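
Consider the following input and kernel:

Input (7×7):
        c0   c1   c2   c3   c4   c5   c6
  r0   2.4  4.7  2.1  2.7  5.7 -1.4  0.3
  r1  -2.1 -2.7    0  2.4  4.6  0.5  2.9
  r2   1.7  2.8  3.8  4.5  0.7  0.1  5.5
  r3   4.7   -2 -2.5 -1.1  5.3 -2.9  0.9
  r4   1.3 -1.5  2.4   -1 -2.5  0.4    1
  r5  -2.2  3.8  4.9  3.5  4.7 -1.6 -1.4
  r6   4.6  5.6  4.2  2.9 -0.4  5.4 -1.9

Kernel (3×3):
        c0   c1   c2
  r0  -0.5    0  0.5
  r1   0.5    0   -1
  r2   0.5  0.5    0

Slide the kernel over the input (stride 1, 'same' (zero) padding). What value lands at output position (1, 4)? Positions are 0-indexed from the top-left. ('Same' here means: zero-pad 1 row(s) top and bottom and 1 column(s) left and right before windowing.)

1.25

The receptive field on the zero-padded input at this output position is [2.7 5.7 -1.4 / 2.4 4.6 0.5 / 4.5 0.7 0.1]. Elementwise product with the kernel and sum: 2.7·-0.5 + -1.4·0.5 + 2.4·0.5 + 0.5·-1 + 4.5·0.5 + 0.7·0.5.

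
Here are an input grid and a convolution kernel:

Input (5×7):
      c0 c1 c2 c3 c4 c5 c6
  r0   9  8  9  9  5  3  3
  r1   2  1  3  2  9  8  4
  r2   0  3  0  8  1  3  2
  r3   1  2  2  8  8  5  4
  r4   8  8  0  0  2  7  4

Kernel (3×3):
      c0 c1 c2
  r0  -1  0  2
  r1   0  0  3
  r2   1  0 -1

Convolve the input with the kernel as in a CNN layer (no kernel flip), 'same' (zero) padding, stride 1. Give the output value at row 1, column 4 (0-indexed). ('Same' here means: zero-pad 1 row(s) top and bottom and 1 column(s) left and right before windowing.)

The receptive field on the zero-padded input at this output position is [9 5 3 / 2 9 8 / 8 1 3]. Elementwise product with the kernel and sum: 9·-1 + 3·2 + 8·3 + 8·1 + 3·-1.

26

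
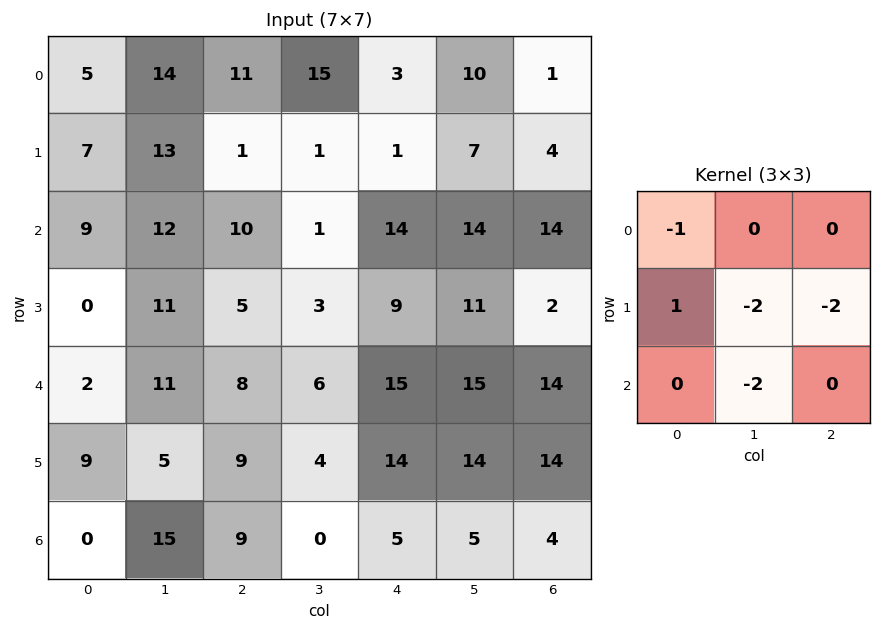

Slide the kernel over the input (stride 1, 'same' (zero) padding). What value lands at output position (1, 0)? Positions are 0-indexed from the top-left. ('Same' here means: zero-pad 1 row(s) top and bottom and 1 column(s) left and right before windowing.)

The receptive field on the zero-padded input at this output position is [0 5 14 / 0 7 13 / 0 9 12]. Elementwise product with the kernel and sum: 0·-1 + 0·1 + 7·-2 + 13·-2 + 9·-2.

-58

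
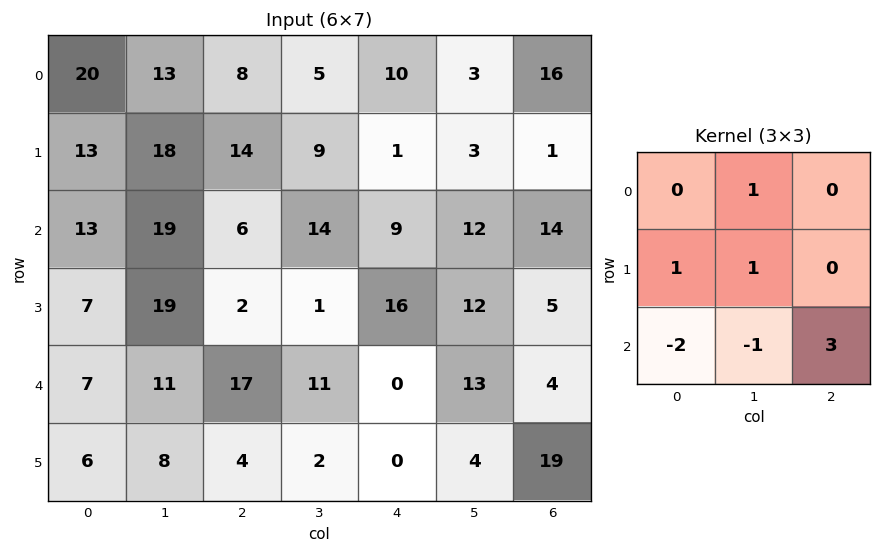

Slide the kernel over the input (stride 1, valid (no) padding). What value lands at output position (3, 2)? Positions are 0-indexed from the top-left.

The receptive field on the input at this output position is [2 1 16 / 17 11 0 / 4 2 0]. Elementwise product with the kernel and sum: 1·1 + 17·1 + 11·1 + 4·-2 + 2·-1 + 0·3.

19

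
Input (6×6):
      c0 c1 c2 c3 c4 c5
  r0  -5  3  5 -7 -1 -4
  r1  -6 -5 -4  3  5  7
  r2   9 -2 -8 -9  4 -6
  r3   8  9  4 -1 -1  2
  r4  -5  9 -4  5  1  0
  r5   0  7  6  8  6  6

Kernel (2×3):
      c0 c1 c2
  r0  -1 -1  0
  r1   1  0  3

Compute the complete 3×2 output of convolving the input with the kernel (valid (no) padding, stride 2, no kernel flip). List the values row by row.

Output[0,0]: The receptive field on the input at this output position is [-5 3 5 / -6 -5 -4]. Elementwise product with the kernel and sum: -5·-1 + 3·-1 + -6·1 + -4·3.

-16 13
13 18
14 23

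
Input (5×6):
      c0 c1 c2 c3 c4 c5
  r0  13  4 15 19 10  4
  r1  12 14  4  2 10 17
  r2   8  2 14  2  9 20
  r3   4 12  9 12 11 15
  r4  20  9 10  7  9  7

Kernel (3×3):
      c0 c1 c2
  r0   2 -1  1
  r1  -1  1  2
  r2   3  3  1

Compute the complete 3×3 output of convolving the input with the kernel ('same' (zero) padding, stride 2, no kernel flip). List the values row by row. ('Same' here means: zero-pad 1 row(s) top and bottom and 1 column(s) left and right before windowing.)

71 105 52
38 117 142
46 42 44

Output[0,0]: The receptive field on the zero-padded input at this output position is [0 0 0 / 0 13 4 / 0 12 14]. Elementwise product with the kernel and sum: 0·2 + 0·-1 + 0·1 + 0·-1 + 13·1 + 4·2 + 0·3 + 12·3 + 14·1.
Output[0,1]: The receptive field on the zero-padded input at this output position is [0 0 0 / 4 15 19 / 14 4 2]. Elementwise product with the kernel and sum: 0·2 + 0·-1 + 0·1 + 4·-1 + 15·1 + 19·2 + 14·3 + 4·3 + 2·1.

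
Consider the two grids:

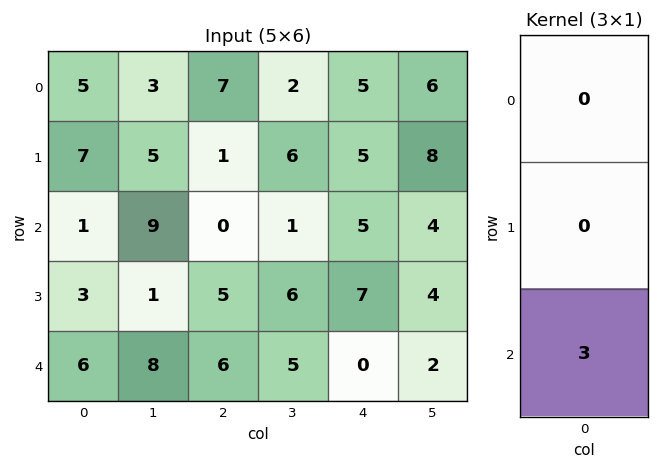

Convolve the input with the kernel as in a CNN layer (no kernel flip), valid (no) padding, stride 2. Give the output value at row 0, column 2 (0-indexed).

The receptive field on the input at this output position is [5 / 5 / 5]. Elementwise product with the kernel and sum: 5·3.

15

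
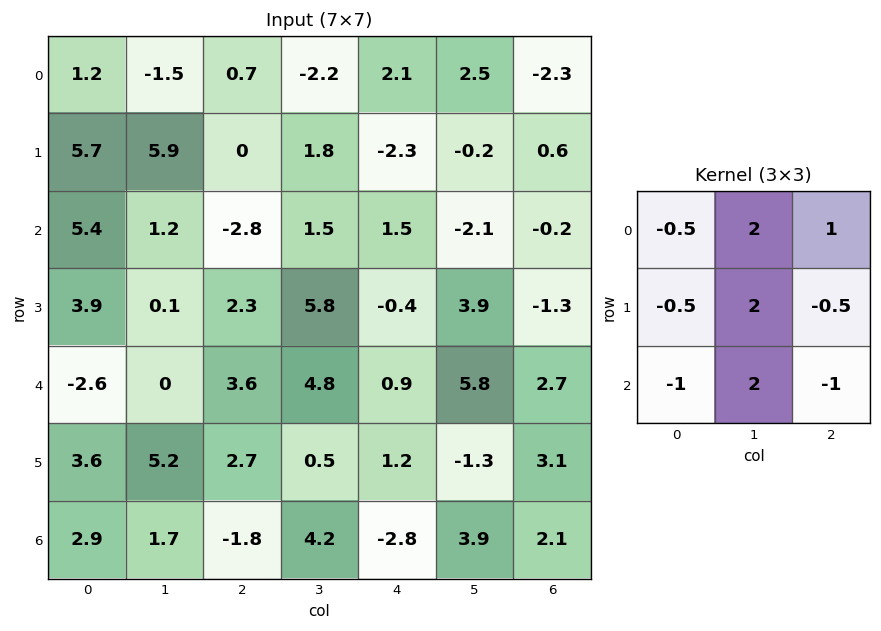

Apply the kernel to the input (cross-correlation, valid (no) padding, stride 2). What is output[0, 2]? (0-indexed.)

The receptive field on the input at this output position is [2.1 2.5 -2.3 / -2.3 -0.2 0.6 / 1.5 -2.1 -0.2]. Elementwise product with the kernel and sum: 2.1·-0.5 + 2.5·2 + -2.3·1 + -2.3·-0.5 + -0.2·2 + 0.6·-0.5 + 1.5·-1 + -2.1·2 + -0.2·-1.

-3.4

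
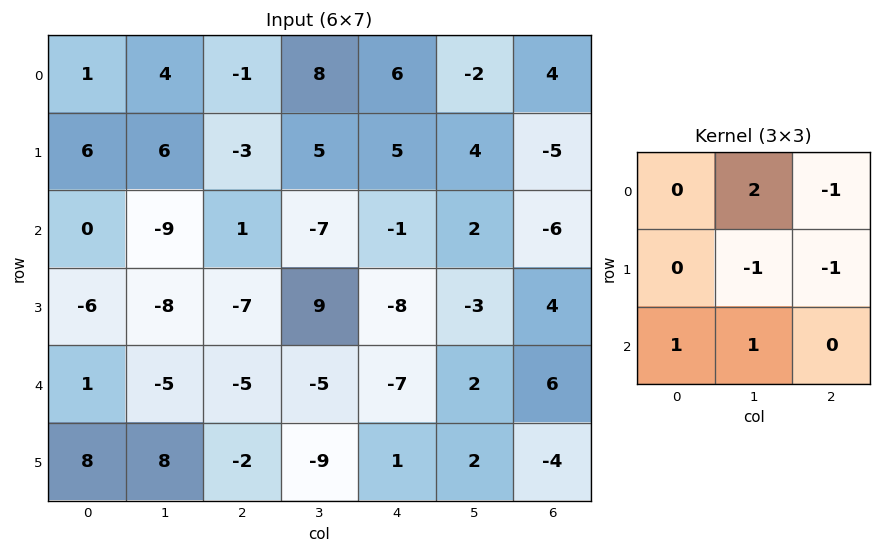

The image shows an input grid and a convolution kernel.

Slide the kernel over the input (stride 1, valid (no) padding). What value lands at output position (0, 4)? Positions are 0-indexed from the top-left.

-6

The receptive field on the input at this output position is [6 -2 4 / 5 4 -5 / -1 2 -6]. Elementwise product with the kernel and sum: -2·2 + 4·-1 + 4·-1 + -5·-1 + -1·1 + 2·1.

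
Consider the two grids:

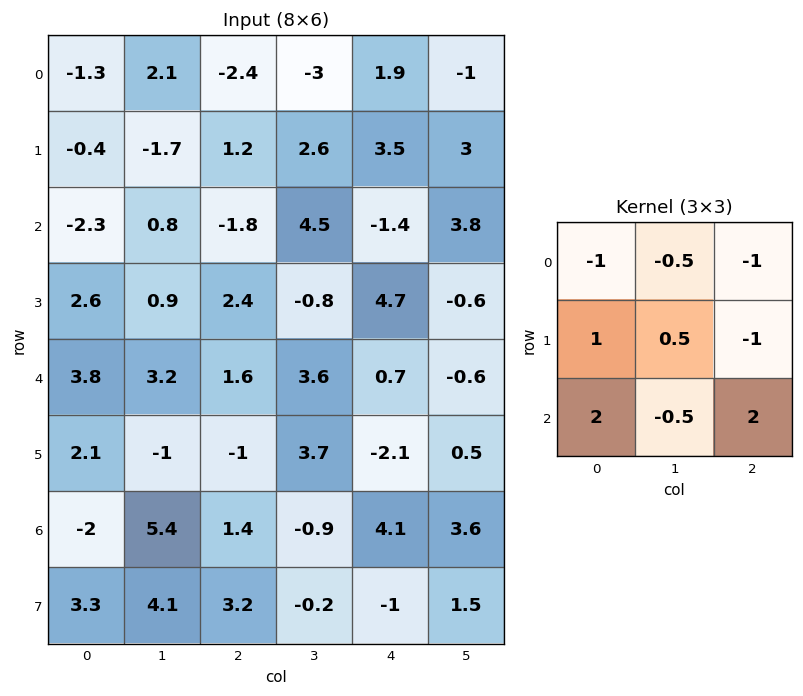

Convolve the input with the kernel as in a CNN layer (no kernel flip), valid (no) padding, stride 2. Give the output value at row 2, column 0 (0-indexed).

-8.3

The receptive field on the input at this output position is [3.8 3.2 1.6 / 2.1 -1 -1 / -2 5.4 1.4]. Elementwise product with the kernel and sum: 3.8·-1 + 3.2·-0.5 + 1.6·-1 + 2.1·1 + -1·0.5 + -1·-1 + -2·2 + 5.4·-0.5 + 1.4·2.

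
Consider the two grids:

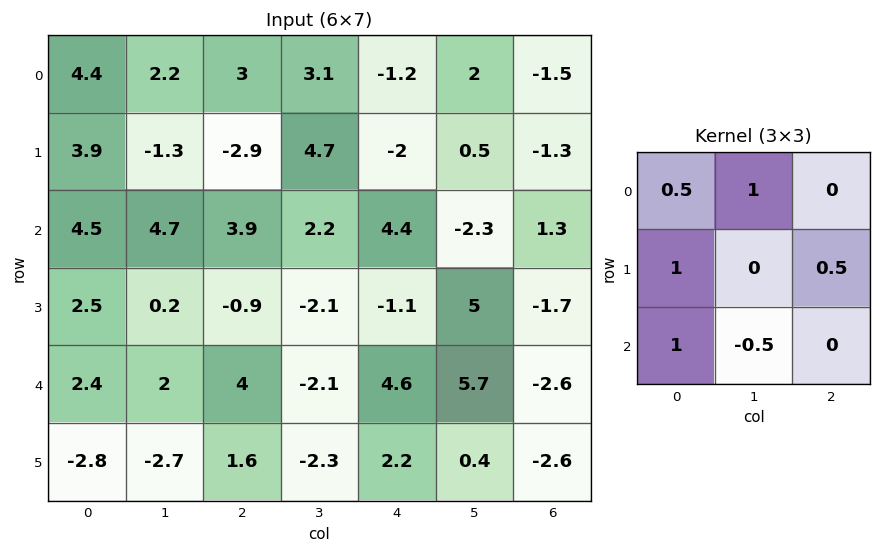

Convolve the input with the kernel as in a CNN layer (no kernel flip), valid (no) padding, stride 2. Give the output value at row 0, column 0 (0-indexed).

9

The receptive field on the input at this output position is [4.4 2.2 3 / 3.9 -1.3 -2.9 / 4.5 4.7 3.9]. Elementwise product with the kernel and sum: 4.4·0.5 + 2.2·1 + 3.9·1 + -2.9·0.5 + 4.5·1 + 4.7·-0.5.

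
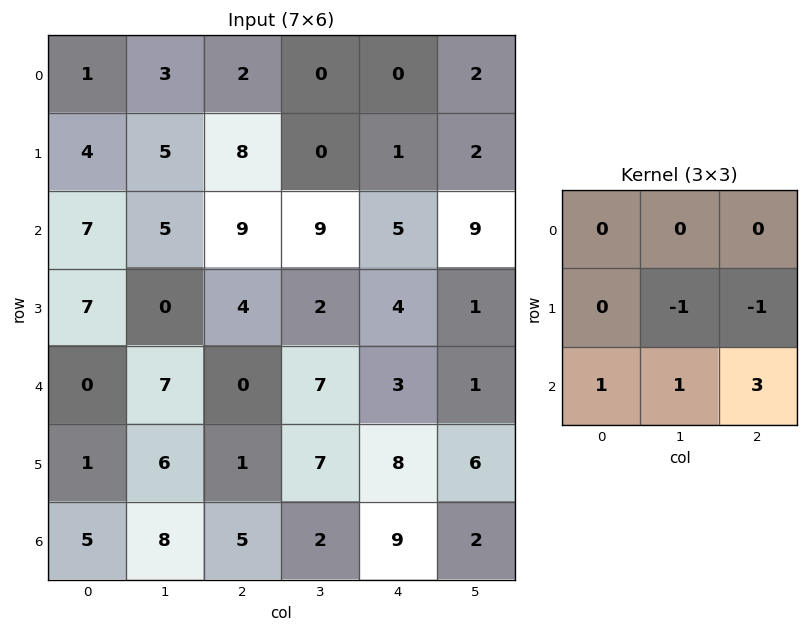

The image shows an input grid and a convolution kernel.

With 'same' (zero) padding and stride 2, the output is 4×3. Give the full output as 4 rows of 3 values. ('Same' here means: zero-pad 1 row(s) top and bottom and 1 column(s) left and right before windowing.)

15 11 5
-5 -8 -5
12 21 29
-13 -7 -11

Output[0,0]: The receptive field on the zero-padded input at this output position is [0 0 0 / 0 1 3 / 0 4 5]. Elementwise product with the kernel and sum: 1·-1 + 3·-1 + 0·1 + 4·1 + 5·3.
Output[0,1]: The receptive field on the zero-padded input at this output position is [0 0 0 / 3 2 0 / 5 8 0]. Elementwise product with the kernel and sum: 2·-1 + 0·-1 + 5·1 + 8·1 + 0·3.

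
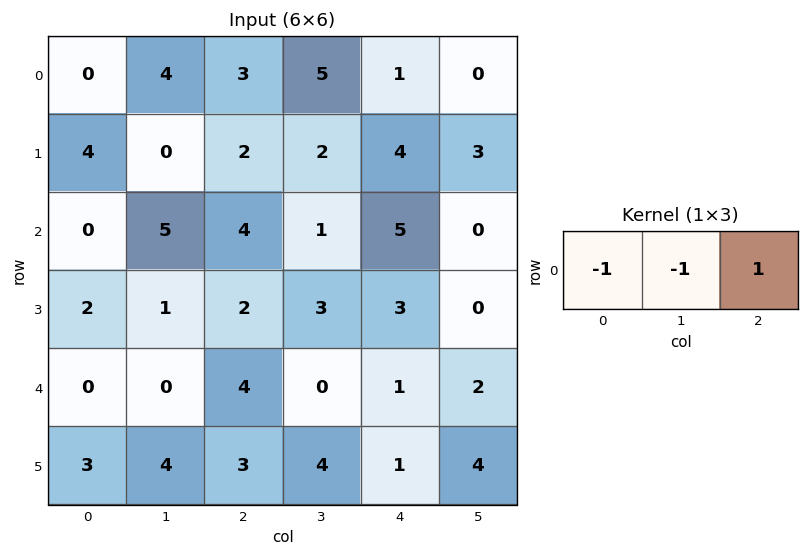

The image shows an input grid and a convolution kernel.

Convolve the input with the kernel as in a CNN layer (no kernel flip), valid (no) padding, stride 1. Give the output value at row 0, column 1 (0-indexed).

-2

The receptive field on the input at this output position is [4 3 5]. Elementwise product with the kernel and sum: 4·-1 + 3·-1 + 5·1.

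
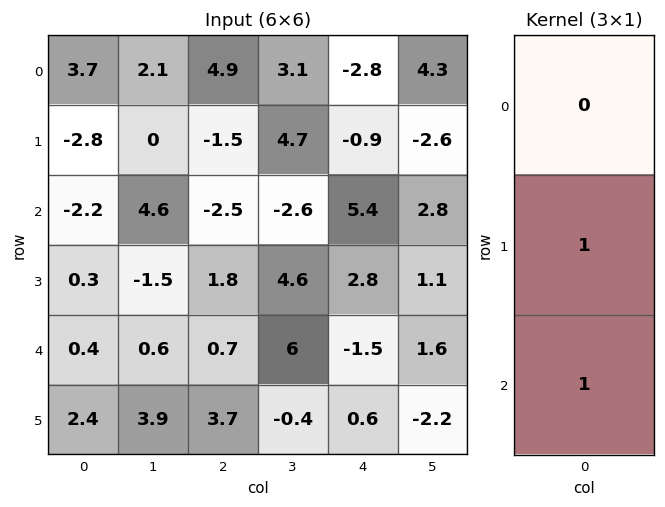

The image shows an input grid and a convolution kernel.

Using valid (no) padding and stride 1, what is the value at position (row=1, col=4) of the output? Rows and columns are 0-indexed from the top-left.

8.2

The receptive field on the input at this output position is [-0.9 / 5.4 / 2.8]. Elementwise product with the kernel and sum: 5.4·1 + 2.8·1.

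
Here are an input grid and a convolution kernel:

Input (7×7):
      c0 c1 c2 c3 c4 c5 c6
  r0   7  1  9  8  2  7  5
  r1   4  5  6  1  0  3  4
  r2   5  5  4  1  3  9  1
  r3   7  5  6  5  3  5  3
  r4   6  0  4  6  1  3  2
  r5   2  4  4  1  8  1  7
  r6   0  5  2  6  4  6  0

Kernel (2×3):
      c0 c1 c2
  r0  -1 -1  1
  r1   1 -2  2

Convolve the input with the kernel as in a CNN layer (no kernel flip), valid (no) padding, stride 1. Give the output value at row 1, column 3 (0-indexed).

The receptive field on the input at this output position is [1 0 3 / 1 3 9]. Elementwise product with the kernel and sum: 1·-1 + 0·-1 + 3·1 + 1·1 + 3·-2 + 9·2.

15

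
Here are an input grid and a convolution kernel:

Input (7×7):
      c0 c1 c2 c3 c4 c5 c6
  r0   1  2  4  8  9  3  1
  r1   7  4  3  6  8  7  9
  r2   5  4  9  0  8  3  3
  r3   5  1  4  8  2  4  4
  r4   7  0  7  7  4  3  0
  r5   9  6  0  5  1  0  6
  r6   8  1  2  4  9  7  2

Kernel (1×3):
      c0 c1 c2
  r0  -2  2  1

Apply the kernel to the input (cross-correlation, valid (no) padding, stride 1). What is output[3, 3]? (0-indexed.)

The receptive field on the input at this output position is [8 2 4]. Elementwise product with the kernel and sum: 8·-2 + 2·2 + 4·1.

-8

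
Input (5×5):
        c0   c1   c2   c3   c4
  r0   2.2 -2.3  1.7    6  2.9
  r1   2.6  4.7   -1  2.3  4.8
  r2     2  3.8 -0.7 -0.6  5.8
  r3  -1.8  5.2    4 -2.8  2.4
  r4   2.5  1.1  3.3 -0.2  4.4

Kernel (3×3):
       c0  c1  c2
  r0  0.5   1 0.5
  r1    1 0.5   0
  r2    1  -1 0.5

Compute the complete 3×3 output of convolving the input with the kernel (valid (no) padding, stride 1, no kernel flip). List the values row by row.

Output[0,0]: The receptive field on the input at this output position is [2.2 -2.3 1.7 / 2.6 4.7 -1 / 2 3.8 -0.7]. Elementwise product with the kernel and sum: 2.2·0.5 + -2.3·1 + 1.7·0.5 + 2.6·1 + 4.7·0.5 + 2·1 + 3.8·-1 + -0.7·0.5.

2.45 11.95 11.25
4.4 5.75 11.2
8.3 5.8 10.25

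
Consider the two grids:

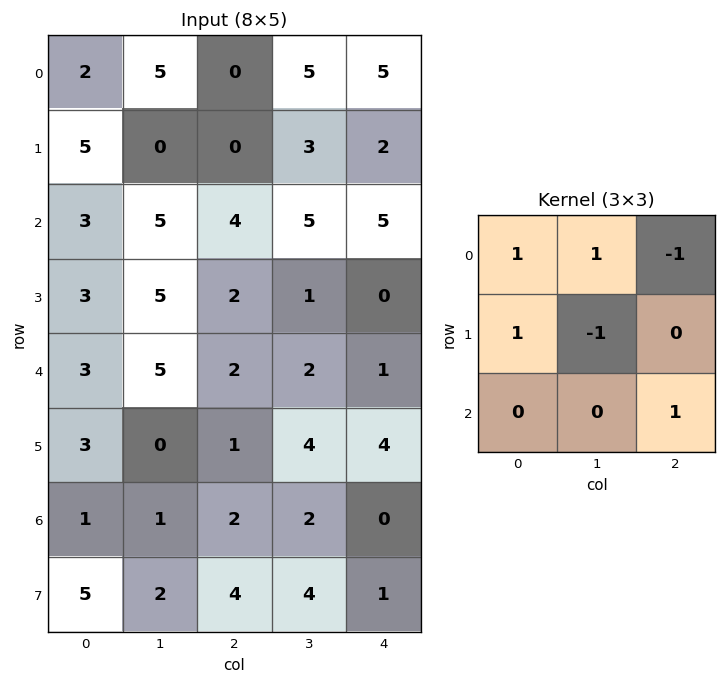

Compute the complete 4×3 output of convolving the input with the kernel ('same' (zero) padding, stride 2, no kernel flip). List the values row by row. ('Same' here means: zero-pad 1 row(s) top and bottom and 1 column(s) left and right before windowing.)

-2 8 0
7 -1 5
-5 13 2
4 0 10

Output[0,0]: The receptive field on the zero-padded input at this output position is [0 0 0 / 0 2 5 / 0 5 0]. Elementwise product with the kernel and sum: 0·1 + 0·1 + 0·-1 + 0·1 + 2·-1 + 0·1.
Output[0,1]: The receptive field on the zero-padded input at this output position is [0 0 0 / 5 0 5 / 0 0 3]. Elementwise product with the kernel and sum: 0·1 + 0·1 + 0·-1 + 5·1 + 0·-1 + 3·1.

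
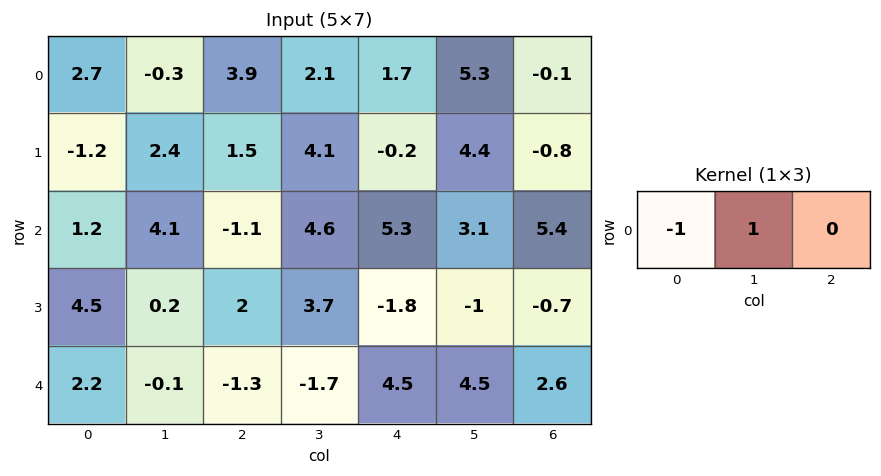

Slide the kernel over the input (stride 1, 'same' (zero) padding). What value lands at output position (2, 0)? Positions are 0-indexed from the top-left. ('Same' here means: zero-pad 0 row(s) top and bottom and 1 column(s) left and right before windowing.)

1.2

The receptive field on the zero-padded input at this output position is [0 1.2 4.1]. Elementwise product with the kernel and sum: 0·-1 + 1.2·1.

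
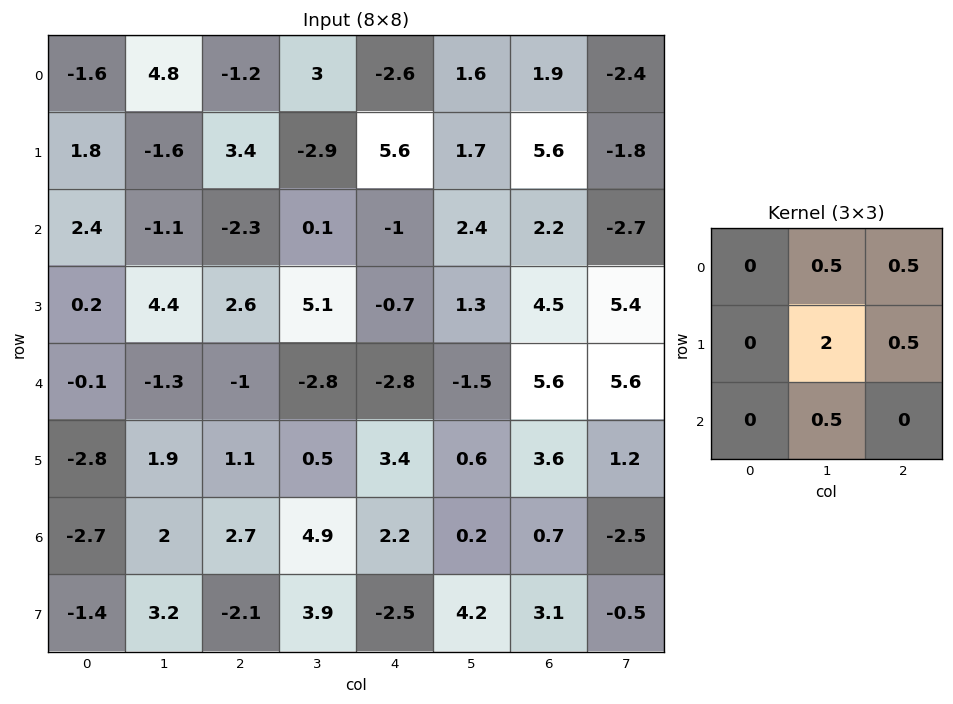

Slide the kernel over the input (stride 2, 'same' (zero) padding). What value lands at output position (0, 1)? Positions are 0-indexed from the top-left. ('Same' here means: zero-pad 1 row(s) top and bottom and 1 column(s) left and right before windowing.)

0.8

The receptive field on the zero-padded input at this output position is [0 0 0 / 4.8 -1.2 3 / -1.6 3.4 -2.9]. Elementwise product with the kernel and sum: 0·0.5 + 0·0.5 + -1.2·2 + 3·0.5 + 3.4·0.5.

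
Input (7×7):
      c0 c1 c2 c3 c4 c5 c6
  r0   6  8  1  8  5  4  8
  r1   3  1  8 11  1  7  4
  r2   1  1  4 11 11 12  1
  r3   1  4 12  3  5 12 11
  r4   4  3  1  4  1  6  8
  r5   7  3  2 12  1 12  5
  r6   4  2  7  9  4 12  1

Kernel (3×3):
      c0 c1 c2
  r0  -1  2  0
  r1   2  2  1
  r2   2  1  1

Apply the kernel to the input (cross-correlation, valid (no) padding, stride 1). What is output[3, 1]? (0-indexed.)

52

The receptive field on the input at this output position is [4 12 3 / 3 1 4 / 3 2 12]. Elementwise product with the kernel and sum: 4·-1 + 12·2 + 3·2 + 1·2 + 4·1 + 3·2 + 2·1 + 12·1.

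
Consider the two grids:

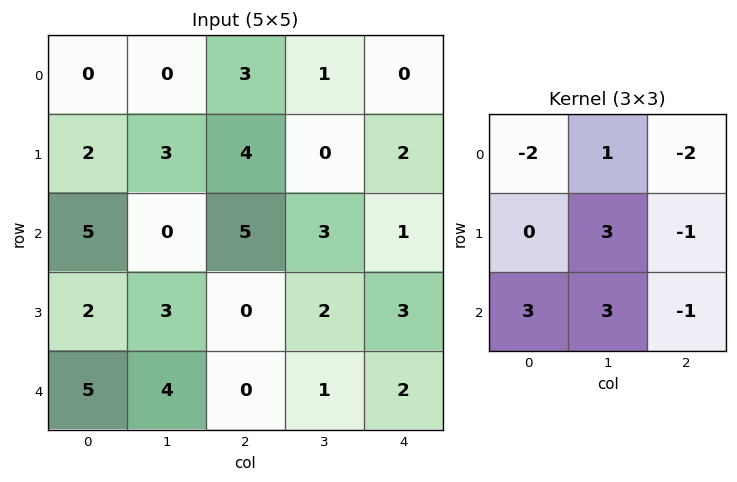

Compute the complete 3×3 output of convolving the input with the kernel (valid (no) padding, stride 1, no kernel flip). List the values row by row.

Output[0,0]: The receptive field on the input at this output position is [0 0 3 / 2 3 4 / 5 0 5]. Elementwise product with the kernel and sum: 0·-2 + 0·1 + 3·-2 + 3·3 + 4·-1 + 5·3 + 0·3 + 5·-1.
Output[0,1]: The receptive field on the input at this output position is [0 3 1 / 3 4 0 / 0 5 3]. Elementwise product with the kernel and sum: 0·-2 + 3·1 + 1·-2 + 4·3 + 0·-1 + 0·3 + 5·3 + 3·-1.

9 25 16
1 17 -1
16 8 -5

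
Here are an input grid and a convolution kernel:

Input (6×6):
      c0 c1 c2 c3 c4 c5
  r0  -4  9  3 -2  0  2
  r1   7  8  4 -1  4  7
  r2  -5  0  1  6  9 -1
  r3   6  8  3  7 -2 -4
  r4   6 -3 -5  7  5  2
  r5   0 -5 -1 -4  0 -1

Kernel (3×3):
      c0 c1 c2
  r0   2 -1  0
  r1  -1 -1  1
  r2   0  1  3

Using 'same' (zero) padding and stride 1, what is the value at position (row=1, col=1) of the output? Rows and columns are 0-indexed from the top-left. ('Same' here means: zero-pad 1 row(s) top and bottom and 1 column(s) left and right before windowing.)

The receptive field on the zero-padded input at this output position is [-4 9 3 / 7 8 4 / -5 0 1]. Elementwise product with the kernel and sum: -4·2 + 9·-1 + 7·-1 + 8·-1 + 4·1 + 0·1 + 1·3.

-25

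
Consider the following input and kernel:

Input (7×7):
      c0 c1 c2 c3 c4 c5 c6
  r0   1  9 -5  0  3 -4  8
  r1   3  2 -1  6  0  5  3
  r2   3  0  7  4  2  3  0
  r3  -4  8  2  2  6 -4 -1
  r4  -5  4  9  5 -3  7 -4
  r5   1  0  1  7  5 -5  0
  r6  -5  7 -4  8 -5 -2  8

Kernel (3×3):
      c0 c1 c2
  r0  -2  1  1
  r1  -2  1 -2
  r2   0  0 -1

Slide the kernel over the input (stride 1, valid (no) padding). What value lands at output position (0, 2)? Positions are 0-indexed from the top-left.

The receptive field on the input at this output position is [-5 0 3 / -1 6 0 / 7 4 2]. Elementwise product with the kernel and sum: -5·-2 + 0·1 + 3·1 + -1·-2 + 6·1 + 0·-2 + 2·-1.

19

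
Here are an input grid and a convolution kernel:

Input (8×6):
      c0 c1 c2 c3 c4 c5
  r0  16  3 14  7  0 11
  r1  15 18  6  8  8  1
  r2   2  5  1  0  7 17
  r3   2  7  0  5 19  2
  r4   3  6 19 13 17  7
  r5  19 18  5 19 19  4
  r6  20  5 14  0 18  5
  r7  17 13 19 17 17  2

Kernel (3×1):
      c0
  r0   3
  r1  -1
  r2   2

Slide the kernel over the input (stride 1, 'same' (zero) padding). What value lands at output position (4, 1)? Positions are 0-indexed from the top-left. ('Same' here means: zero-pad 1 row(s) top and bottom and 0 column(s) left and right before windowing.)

51

The receptive field on the zero-padded input at this output position is [7 / 6 / 18]. Elementwise product with the kernel and sum: 7·3 + 6·-1 + 18·2.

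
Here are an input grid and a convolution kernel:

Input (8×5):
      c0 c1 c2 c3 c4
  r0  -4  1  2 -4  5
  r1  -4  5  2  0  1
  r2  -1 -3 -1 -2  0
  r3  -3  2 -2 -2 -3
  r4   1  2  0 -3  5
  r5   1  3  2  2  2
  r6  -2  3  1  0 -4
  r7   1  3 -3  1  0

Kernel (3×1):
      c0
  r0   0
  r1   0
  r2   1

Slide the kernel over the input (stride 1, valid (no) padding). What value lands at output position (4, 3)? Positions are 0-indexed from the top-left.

0

The receptive field on the input at this output position is [-3 / 2 / 0]. Elementwise product with the kernel and sum: 0·1.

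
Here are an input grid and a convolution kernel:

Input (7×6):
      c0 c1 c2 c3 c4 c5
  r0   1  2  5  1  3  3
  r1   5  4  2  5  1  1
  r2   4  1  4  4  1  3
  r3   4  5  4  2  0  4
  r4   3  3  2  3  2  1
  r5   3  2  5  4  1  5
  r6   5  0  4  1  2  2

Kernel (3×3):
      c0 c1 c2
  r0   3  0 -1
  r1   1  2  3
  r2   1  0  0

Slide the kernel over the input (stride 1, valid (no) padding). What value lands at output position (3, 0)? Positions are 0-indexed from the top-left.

The receptive field on the input at this output position is [4 5 4 / 3 3 2 / 3 2 5]. Elementwise product with the kernel and sum: 4·3 + 4·-1 + 3·1 + 3·2 + 2·3 + 3·1.

26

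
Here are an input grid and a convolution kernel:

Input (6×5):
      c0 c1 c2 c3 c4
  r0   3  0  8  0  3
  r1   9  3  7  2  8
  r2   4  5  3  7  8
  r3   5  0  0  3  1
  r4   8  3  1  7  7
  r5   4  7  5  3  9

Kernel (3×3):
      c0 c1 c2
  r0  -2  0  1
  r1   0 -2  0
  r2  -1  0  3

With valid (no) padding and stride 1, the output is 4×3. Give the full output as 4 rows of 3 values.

1 2 4
-26 -1 -17
-10 15 16
-5 3 9

Output[0,0]: The receptive field on the input at this output position is [3 0 8 / 9 3 7 / 4 5 3]. Elementwise product with the kernel and sum: 3·-2 + 8·1 + 3·-2 + 4·-1 + 3·3.
Output[0,1]: The receptive field on the input at this output position is [0 8 0 / 3 7 2 / 5 3 7]. Elementwise product with the kernel and sum: 0·-2 + 0·1 + 7·-2 + 5·-1 + 7·3.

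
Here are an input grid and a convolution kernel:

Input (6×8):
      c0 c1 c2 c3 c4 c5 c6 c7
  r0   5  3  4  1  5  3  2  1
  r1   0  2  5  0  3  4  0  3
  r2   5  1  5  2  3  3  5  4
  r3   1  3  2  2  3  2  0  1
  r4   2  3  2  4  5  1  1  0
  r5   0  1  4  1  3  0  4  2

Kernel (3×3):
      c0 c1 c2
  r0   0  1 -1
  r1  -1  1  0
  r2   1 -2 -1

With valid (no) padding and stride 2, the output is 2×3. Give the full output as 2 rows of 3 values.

-1 -11 -6
-8 -12 -1

Output[0,0]: The receptive field on the input at this output position is [5 3 4 / 0 2 5 / 5 1 5]. Elementwise product with the kernel and sum: 3·1 + 4·-1 + 0·-1 + 2·1 + 5·1 + 1·-2 + 5·-1.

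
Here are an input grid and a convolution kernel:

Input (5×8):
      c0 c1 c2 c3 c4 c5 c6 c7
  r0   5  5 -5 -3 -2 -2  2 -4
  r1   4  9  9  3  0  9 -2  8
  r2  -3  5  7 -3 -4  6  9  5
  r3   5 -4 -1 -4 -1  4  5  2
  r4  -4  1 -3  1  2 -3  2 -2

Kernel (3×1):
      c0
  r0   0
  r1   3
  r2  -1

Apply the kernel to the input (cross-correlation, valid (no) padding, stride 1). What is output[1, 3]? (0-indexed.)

-5

The receptive field on the input at this output position is [3 / -3 / -4]. Elementwise product with the kernel and sum: -3·3 + -4·-1.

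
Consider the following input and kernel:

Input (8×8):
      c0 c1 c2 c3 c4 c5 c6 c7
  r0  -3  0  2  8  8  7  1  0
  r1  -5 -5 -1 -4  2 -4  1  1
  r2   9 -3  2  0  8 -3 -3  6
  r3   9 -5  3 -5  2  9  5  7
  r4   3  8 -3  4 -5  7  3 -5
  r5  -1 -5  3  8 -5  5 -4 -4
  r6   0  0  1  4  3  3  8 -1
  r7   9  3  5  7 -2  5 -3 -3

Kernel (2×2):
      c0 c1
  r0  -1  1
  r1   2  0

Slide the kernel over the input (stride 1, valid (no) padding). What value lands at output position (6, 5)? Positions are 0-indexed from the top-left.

The receptive field on the input at this output position is [3 8 / 5 -3]. Elementwise product with the kernel and sum: 3·-1 + 8·1 + 5·2.

15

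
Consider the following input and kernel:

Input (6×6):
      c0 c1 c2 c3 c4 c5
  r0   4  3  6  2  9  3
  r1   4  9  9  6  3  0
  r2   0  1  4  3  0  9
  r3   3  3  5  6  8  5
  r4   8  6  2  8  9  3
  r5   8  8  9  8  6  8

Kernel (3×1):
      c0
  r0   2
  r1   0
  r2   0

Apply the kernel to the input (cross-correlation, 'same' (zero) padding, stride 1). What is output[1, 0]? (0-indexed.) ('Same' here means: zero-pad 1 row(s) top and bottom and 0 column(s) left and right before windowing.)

8

The receptive field on the zero-padded input at this output position is [4 / 4 / 0]. Elementwise product with the kernel and sum: 4·2.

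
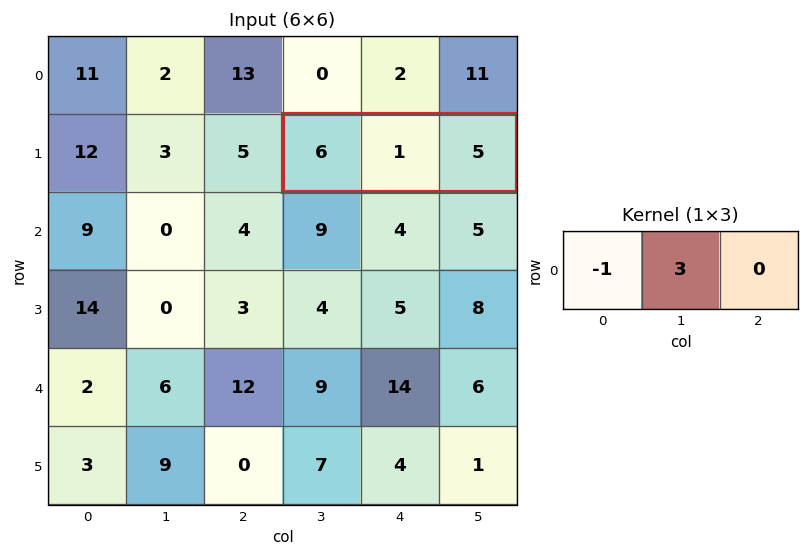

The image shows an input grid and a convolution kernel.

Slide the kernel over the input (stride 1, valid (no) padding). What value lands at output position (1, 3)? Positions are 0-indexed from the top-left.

The receptive field on the input at this output position is [6 1 5]. Elementwise product with the kernel and sum: 6·-1 + 1·3.

-3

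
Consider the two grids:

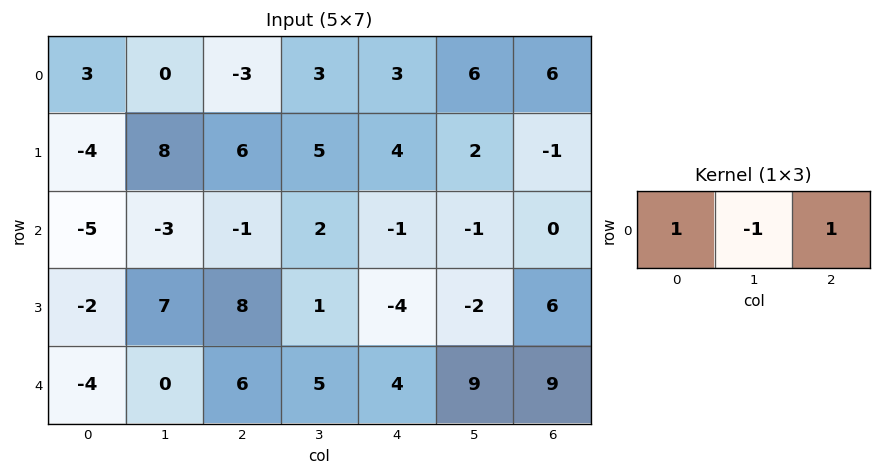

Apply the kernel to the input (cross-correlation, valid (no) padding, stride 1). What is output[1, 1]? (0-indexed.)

7

The receptive field on the input at this output position is [8 6 5]. Elementwise product with the kernel and sum: 8·1 + 6·-1 + 5·1.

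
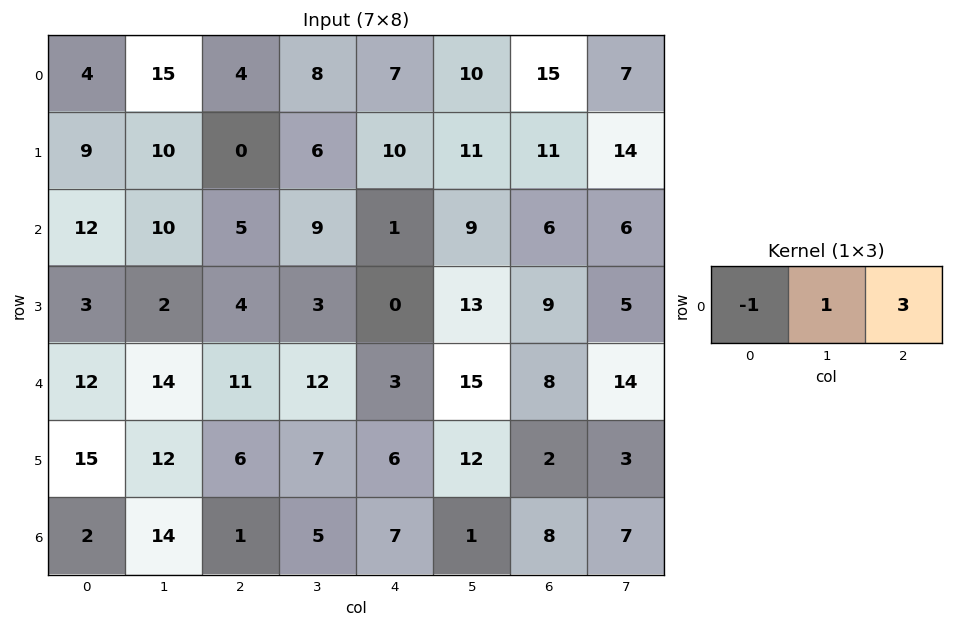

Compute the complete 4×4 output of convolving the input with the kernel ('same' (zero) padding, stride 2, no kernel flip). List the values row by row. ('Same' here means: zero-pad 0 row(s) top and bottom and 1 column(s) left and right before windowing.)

49 13 29 26
42 22 19 15
54 33 36 35
44 2 5 28

Output[0,0]: The receptive field on the zero-padded input at this output position is [0 4 15]. Elementwise product with the kernel and sum: 0·-1 + 4·1 + 15·3.
Output[0,1]: The receptive field on the zero-padded input at this output position is [15 4 8]. Elementwise product with the kernel and sum: 15·-1 + 4·1 + 8·3.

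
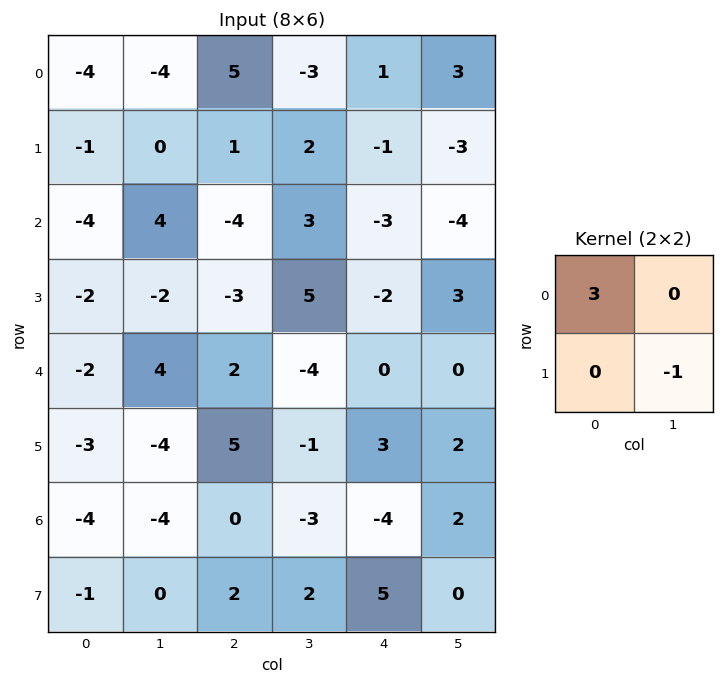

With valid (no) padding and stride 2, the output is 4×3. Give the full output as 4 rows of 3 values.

-12 13 6
-10 -17 -12
-2 7 -2
-12 -2 -12

Output[0,0]: The receptive field on the input at this output position is [-4 -4 / -1 0]. Elementwise product with the kernel and sum: -4·3 + 0·-1.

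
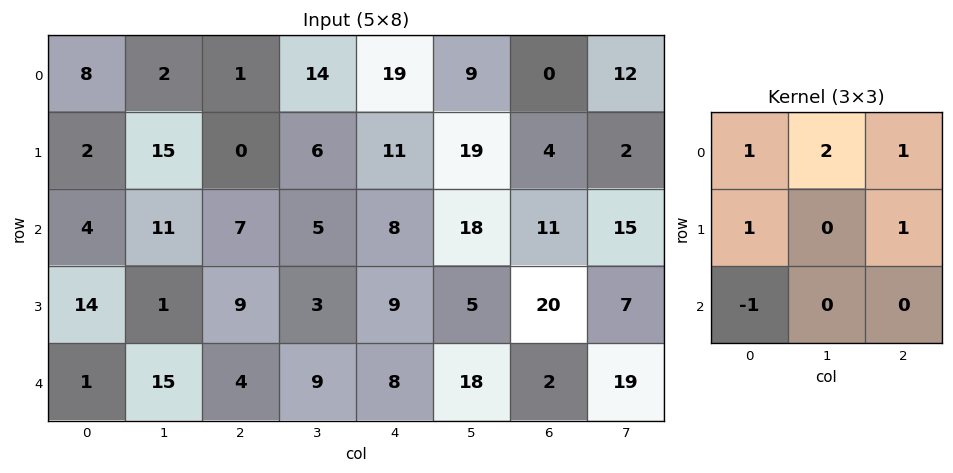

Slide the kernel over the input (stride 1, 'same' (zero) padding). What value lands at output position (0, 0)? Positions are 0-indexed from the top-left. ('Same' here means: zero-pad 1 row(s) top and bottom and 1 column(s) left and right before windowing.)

The receptive field on the zero-padded input at this output position is [0 0 0 / 0 8 2 / 0 2 15]. Elementwise product with the kernel and sum: 0·1 + 0·2 + 0·1 + 0·1 + 2·1 + 0·-1.

2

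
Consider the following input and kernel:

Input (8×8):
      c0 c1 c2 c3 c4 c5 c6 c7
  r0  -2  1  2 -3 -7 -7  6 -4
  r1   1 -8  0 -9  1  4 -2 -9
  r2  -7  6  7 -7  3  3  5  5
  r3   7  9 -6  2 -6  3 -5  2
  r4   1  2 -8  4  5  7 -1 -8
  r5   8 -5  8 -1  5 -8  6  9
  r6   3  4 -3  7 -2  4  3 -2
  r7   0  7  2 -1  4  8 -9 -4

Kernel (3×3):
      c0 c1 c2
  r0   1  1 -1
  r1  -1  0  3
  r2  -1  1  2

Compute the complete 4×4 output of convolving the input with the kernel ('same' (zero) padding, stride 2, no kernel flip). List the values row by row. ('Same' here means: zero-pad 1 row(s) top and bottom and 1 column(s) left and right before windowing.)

-12 -20 0 -29
52 -37 2 19
2 22 0 -3
39 14 38 -46

Output[0,0]: The receptive field on the zero-padded input at this output position is [0 0 0 / 0 -2 1 / 0 1 -8]. Elementwise product with the kernel and sum: 0·1 + 0·1 + 0·-1 + 0·-1 + 1·3 + 0·-1 + 1·1 + -8·2.
Output[0,1]: The receptive field on the zero-padded input at this output position is [0 0 0 / 1 2 -3 / -8 0 -9]. Elementwise product with the kernel and sum: 0·1 + 0·1 + 0·-1 + 1·-1 + -3·3 + -8·-1 + 0·1 + -9·2.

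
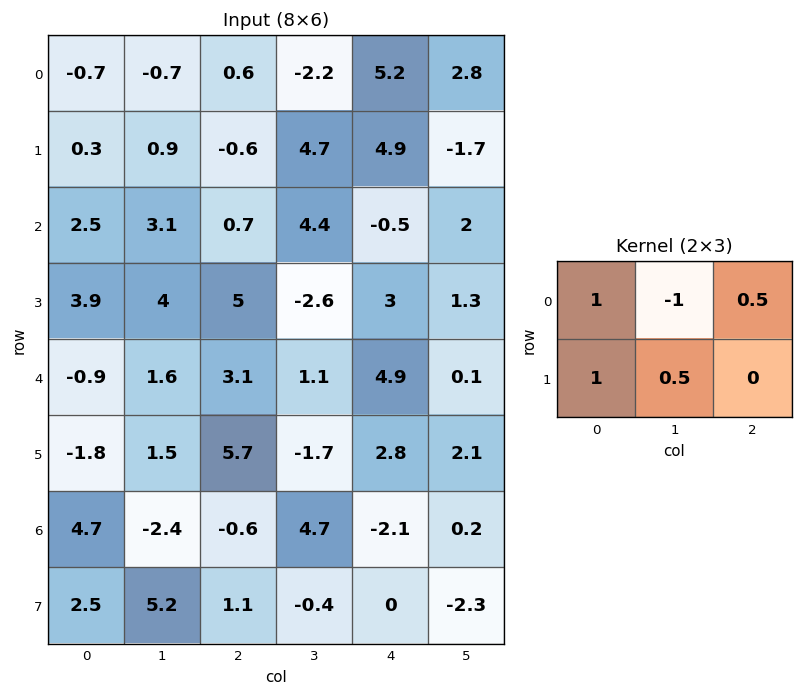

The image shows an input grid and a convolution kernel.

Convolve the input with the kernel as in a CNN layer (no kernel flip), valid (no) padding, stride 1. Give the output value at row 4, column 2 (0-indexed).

The receptive field on the input at this output position is [3.1 1.1 4.9 / 5.7 -1.7 2.8]. Elementwise product with the kernel and sum: 3.1·1 + 1.1·-1 + 4.9·0.5 + 5.7·1 + -1.7·0.5.

9.3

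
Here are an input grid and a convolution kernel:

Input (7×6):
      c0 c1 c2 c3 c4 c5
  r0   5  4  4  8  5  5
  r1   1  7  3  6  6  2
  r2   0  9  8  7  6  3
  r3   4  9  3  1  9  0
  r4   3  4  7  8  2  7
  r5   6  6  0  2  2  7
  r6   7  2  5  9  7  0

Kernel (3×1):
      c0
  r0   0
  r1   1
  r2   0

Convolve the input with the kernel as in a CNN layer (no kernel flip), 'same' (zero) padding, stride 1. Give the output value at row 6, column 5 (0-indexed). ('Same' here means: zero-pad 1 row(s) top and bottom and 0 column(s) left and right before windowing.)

The receptive field on the zero-padded input at this output position is [7 / 0 / 0]. Elementwise product with the kernel and sum: 0·1.

0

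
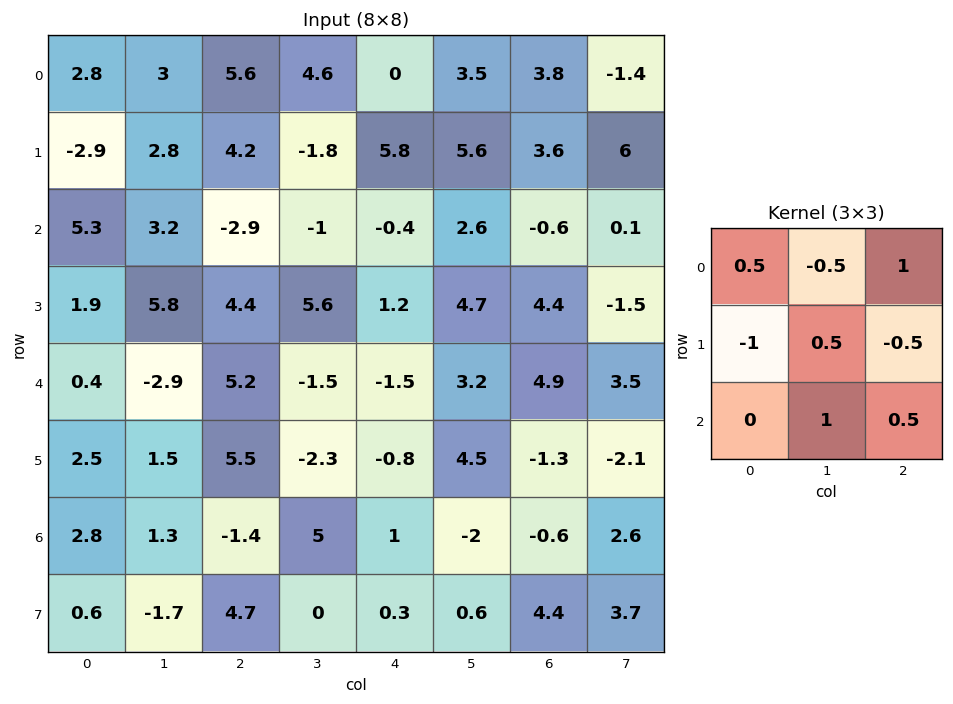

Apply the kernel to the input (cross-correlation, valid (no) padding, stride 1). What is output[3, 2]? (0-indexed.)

The receptive field on the input at this output position is [4.4 5.6 1.2 / 5.2 -1.5 -1.5 / 5.5 -2.3 -0.8]. Elementwise product with the kernel and sum: 4.4·0.5 + 5.6·-0.5 + 1.2·1 + 5.2·-1 + -1.5·0.5 + -1.5·-0.5 + -2.3·1 + -0.8·0.5.

-7.3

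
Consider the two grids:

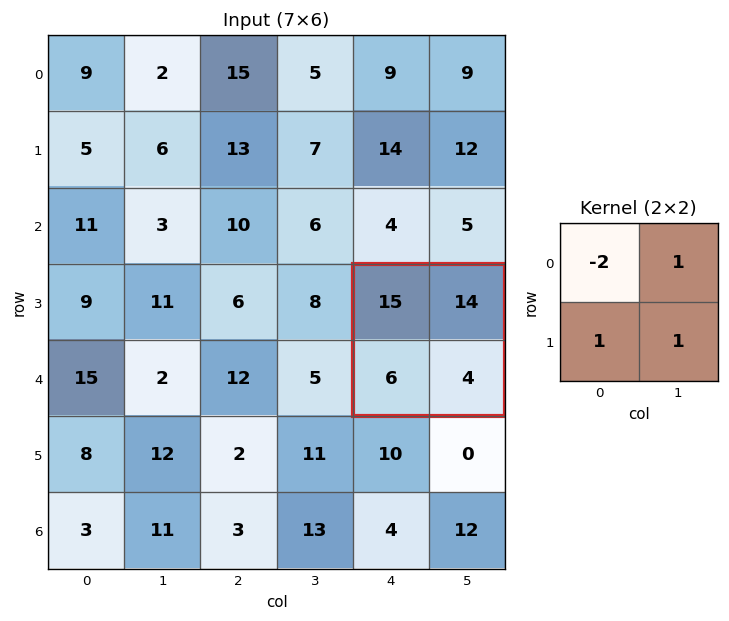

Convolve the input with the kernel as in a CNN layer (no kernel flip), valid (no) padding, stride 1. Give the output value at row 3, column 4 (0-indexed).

-6

The receptive field on the input at this output position is [15 14 / 6 4]. Elementwise product with the kernel and sum: 15·-2 + 14·1 + 6·1 + 4·1.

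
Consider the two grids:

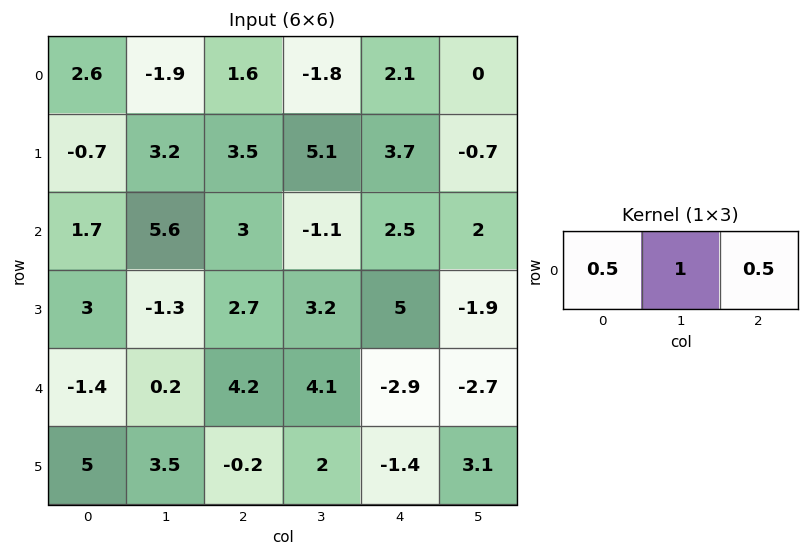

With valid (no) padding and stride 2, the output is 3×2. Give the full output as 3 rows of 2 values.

Output[0,0]: The receptive field on the input at this output position is [2.6 -1.9 1.6]. Elementwise product with the kernel and sum: 2.6·0.5 + -1.9·1 + 1.6·0.5.

0.2 0.05
7.95 1.65
1.6 4.75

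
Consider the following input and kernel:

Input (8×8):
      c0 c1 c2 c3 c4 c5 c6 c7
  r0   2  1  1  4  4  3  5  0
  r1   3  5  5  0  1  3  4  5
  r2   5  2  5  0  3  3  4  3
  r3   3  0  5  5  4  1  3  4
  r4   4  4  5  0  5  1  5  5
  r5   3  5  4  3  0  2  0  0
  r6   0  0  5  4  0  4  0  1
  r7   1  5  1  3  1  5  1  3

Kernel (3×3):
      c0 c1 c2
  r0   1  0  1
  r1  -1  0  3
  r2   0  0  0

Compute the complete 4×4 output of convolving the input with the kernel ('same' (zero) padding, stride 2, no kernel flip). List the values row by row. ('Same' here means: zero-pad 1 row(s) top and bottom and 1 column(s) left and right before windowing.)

Output[0,0]: The receptive field on the zero-padded input at this output position is [0 0 0 / 0 2 1 / 0 3 5]. Elementwise product with the kernel and sum: 0·1 + 0·1 + 0·-1 + 1·3.

3 11 5 -3
11 3 12 14
12 1 9 19
5 20 13 1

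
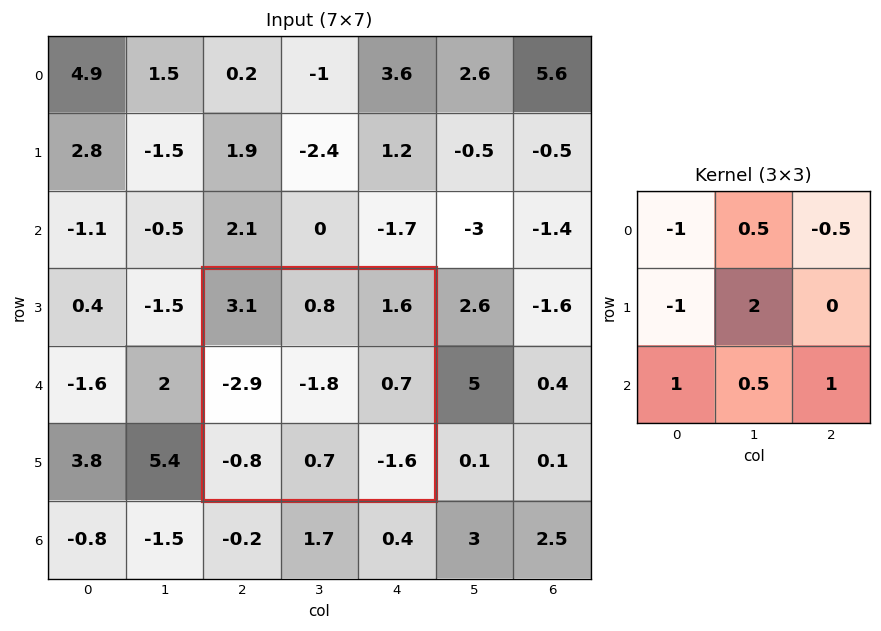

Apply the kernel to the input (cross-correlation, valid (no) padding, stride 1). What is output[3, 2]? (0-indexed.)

The receptive field on the input at this output position is [3.1 0.8 1.6 / -2.9 -1.8 0.7 / -0.8 0.7 -1.6]. Elementwise product with the kernel and sum: 3.1·-1 + 0.8·0.5 + 1.6·-0.5 + -2.9·-1 + -1.8·2 + -0.8·1 + 0.7·0.5 + -1.6·1.

-6.25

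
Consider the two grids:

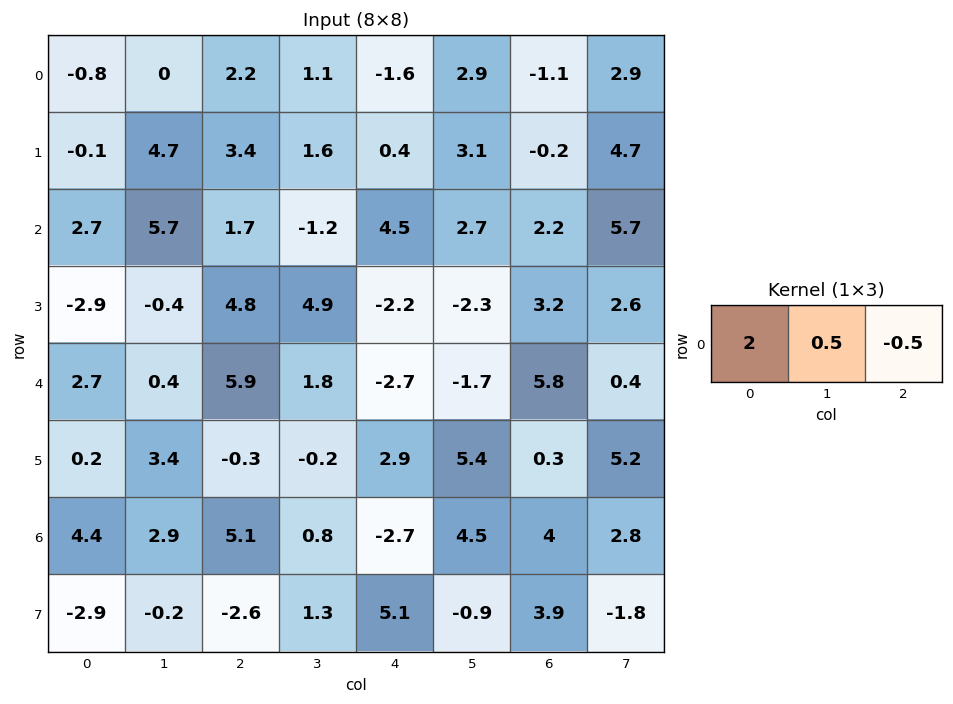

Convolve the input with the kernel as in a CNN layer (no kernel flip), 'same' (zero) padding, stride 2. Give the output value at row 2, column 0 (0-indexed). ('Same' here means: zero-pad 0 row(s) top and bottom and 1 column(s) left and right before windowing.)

The receptive field on the zero-padded input at this output position is [0 2.7 0.4]. Elementwise product with the kernel and sum: 0·2 + 2.7·0.5 + 0.4·-0.5.

1.15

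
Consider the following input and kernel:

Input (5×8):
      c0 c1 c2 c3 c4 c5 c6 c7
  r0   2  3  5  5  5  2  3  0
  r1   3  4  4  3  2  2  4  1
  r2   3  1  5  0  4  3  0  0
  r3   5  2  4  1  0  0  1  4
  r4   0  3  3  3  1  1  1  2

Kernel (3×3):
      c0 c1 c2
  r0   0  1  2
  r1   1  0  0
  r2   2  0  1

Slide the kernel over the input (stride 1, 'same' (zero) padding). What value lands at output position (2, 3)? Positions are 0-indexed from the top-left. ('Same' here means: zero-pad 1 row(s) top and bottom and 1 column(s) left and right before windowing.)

20

The receptive field on the zero-padded input at this output position is [4 3 2 / 5 0 4 / 4 1 0]. Elementwise product with the kernel and sum: 3·1 + 2·2 + 5·1 + 4·2 + 0·1.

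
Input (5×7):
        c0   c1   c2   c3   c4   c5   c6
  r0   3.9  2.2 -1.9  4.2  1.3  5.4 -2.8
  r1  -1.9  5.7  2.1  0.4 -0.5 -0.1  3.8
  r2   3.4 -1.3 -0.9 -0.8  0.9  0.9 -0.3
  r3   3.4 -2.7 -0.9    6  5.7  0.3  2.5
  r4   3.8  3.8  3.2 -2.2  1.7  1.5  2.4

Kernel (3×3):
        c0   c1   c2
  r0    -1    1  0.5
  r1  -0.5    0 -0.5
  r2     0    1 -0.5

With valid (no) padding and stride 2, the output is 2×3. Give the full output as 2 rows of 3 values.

Output[0,0]: The receptive field on the input at this output position is [3.9 2.2 -1.9 / -1.9 5.7 2.1 / 3.4 -1.3 -0.9]. Elementwise product with the kernel and sum: 3.9·-1 + 2.2·1 + -1.9·0.5 + -1.9·-0.5 + 2.1·-0.5 + -1.3·1 + -0.9·-0.5.
Output[0,1]: The receptive field on the input at this output position is [-1.9 4.2 1.3 / 2.1 0.4 -0.5 / -0.9 -0.8 0.9]. Elementwise product with the kernel and sum: -1.9·-1 + 4.2·1 + 1.3·0.5 + 2.1·-0.5 + -0.5·-0.5 + -0.8·1 + 0.9·-0.5.

-3.6 4.7 2.1
-4.2 -4.9 -3.95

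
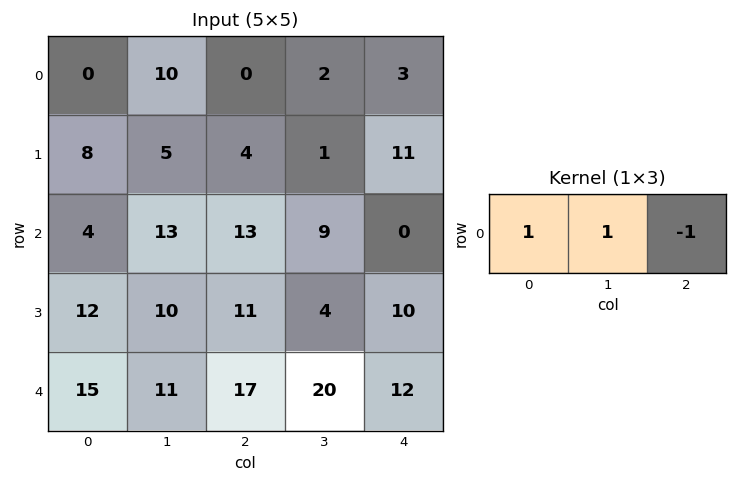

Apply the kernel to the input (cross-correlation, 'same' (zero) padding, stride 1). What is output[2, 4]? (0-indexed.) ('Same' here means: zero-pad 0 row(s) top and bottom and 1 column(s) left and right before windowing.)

The receptive field on the zero-padded input at this output position is [9 0 0]. Elementwise product with the kernel and sum: 9·1 + 0·1 + 0·-1.

9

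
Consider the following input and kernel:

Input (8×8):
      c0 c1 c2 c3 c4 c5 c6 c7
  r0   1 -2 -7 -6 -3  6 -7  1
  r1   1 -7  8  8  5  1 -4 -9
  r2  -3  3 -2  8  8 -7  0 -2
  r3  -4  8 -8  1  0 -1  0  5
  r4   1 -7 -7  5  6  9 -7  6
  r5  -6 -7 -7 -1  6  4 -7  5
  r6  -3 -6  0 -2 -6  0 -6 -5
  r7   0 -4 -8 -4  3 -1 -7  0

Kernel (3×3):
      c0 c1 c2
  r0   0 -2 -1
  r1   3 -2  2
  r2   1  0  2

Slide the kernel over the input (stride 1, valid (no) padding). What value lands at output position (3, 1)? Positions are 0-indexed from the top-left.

The receptive field on the input at this output position is [8 -8 1 / -7 -7 5 / -7 -7 -1]. Elementwise product with the kernel and sum: -8·-2 + 1·-1 + -7·3 + -7·-2 + 5·2 + -7·1 + -1·2.

9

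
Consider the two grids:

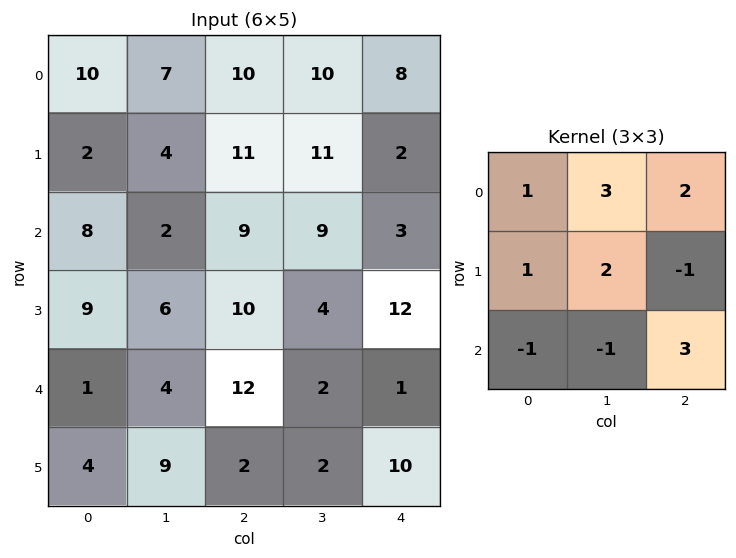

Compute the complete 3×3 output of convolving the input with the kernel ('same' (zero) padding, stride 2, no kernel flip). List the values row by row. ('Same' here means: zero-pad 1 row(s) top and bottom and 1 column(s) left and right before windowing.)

Output[0,0]: The receptive field on the zero-padded input at this output position is [0 0 0 / 0 10 7 / 0 2 4]. Elementwise product with the kernel and sum: 0·1 + 0·3 + 0·2 + 0·1 + 10·2 + 7·-1 + 0·-1 + 2·-1 + 4·3.

23 35 13
37 66 16
60 65 32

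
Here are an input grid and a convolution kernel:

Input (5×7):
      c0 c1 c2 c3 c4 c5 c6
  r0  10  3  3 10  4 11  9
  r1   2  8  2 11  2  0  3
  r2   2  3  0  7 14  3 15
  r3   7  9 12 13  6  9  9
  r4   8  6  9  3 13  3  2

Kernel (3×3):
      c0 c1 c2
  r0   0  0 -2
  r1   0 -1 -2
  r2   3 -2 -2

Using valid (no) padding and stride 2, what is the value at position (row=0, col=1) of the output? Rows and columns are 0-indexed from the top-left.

-65

The receptive field on the input at this output position is [3 10 4 / 2 11 2 / 0 7 14]. Elementwise product with the kernel and sum: 4·-2 + 11·-1 + 2·-2 + 0·3 + 7·-2 + 14·-2.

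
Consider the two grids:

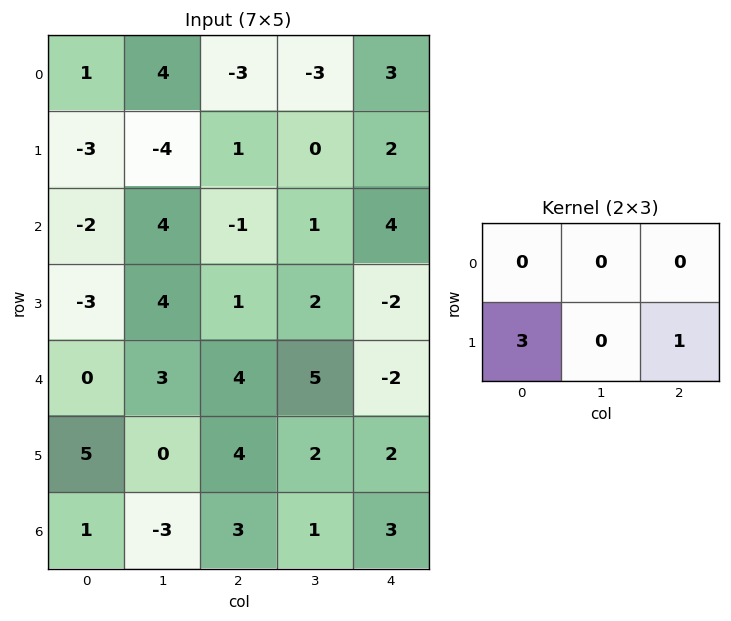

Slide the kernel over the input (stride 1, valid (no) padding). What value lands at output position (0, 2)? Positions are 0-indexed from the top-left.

5

The receptive field on the input at this output position is [-3 -3 3 / 1 0 2]. Elementwise product with the kernel and sum: 1·3 + 2·1.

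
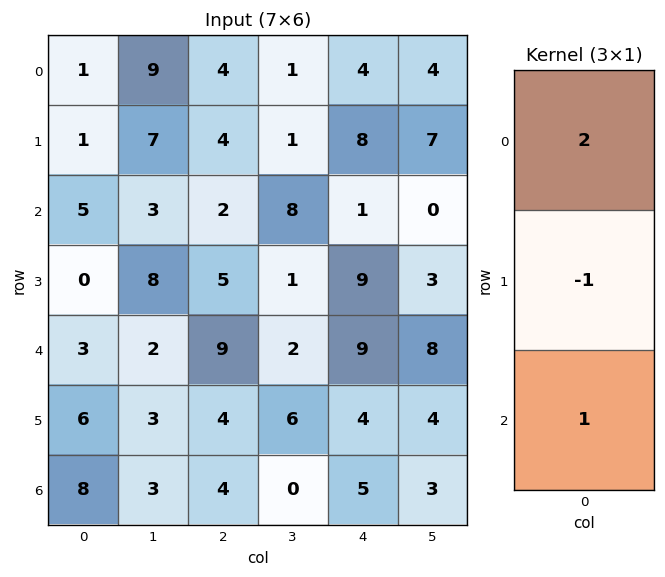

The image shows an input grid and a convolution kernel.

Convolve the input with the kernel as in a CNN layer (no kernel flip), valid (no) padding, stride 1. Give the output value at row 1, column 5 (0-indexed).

17

The receptive field on the input at this output position is [7 / 0 / 3]. Elementwise product with the kernel and sum: 7·2 + 0·-1 + 3·1.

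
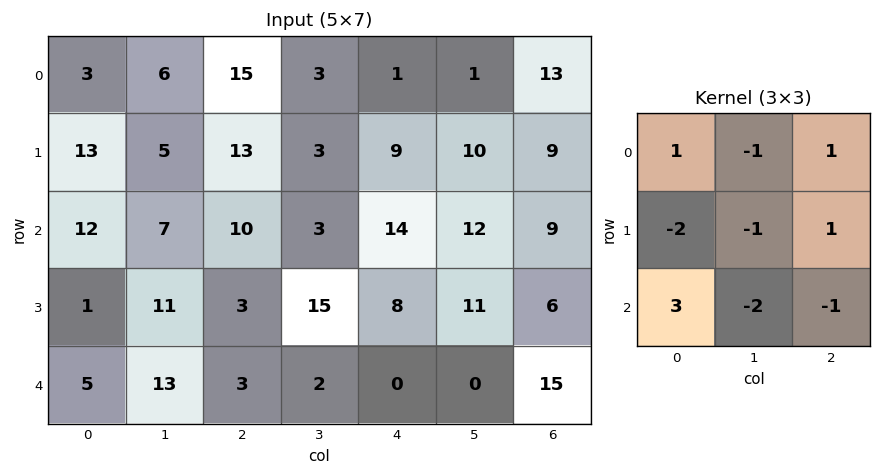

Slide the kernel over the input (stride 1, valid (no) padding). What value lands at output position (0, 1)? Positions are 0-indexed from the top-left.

The receptive field on the input at this output position is [6 15 3 / 5 13 3 / 7 10 3]. Elementwise product with the kernel and sum: 6·1 + 15·-1 + 3·1 + 5·-2 + 13·-1 + 3·1 + 7·3 + 10·-2 + 3·-1.

-28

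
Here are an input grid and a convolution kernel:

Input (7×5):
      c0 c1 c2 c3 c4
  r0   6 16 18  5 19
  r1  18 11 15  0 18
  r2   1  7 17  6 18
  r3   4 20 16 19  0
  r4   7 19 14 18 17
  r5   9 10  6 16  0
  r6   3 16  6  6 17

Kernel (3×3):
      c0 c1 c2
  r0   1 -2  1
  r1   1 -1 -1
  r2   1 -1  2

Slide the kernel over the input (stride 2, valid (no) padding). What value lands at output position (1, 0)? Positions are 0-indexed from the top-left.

-12

The receptive field on the input at this output position is [1 7 17 / 4 20 16 / 7 19 14]. Elementwise product with the kernel and sum: 1·1 + 7·-2 + 17·1 + 4·1 + 20·-1 + 16·-1 + 7·1 + 19·-1 + 14·2.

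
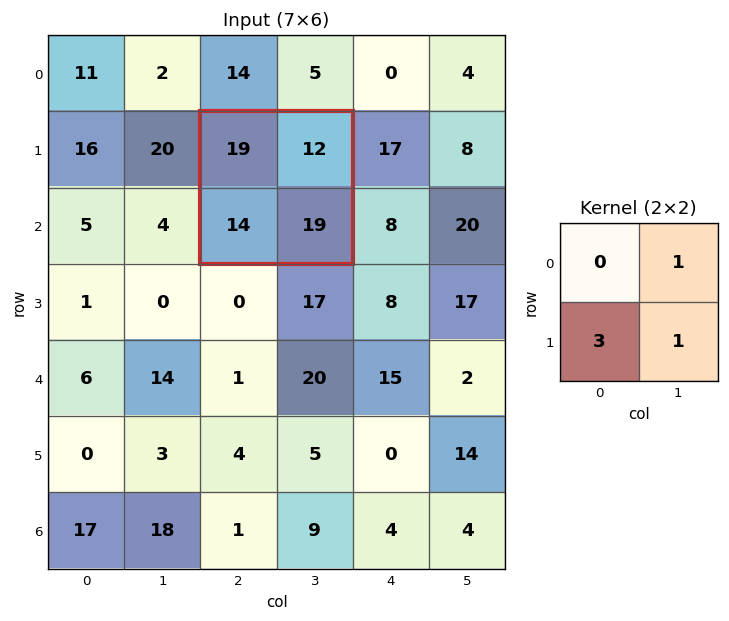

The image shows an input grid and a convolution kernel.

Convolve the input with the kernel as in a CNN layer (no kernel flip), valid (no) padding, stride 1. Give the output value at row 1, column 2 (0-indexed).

The receptive field on the input at this output position is [19 12 / 14 19]. Elementwise product with the kernel and sum: 12·1 + 14·3 + 19·1.

73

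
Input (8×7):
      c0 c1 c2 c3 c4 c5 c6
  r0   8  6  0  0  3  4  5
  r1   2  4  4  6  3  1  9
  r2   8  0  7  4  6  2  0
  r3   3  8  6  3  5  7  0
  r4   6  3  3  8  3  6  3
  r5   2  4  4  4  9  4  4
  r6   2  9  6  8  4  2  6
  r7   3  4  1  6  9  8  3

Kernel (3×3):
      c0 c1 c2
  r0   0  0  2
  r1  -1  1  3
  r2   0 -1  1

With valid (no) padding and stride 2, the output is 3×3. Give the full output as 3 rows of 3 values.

21 19 33
37 19 -1
17 29 17

Output[0,0]: The receptive field on the input at this output position is [8 6 0 / 2 4 4 / 8 0 7]. Elementwise product with the kernel and sum: 0·2 + 2·-1 + 4·1 + 4·3 + 0·-1 + 7·1.
Output[0,1]: The receptive field on the input at this output position is [0 0 3 / 4 6 3 / 7 4 6]. Elementwise product with the kernel and sum: 3·2 + 4·-1 + 6·1 + 3·3 + 4·-1 + 6·1.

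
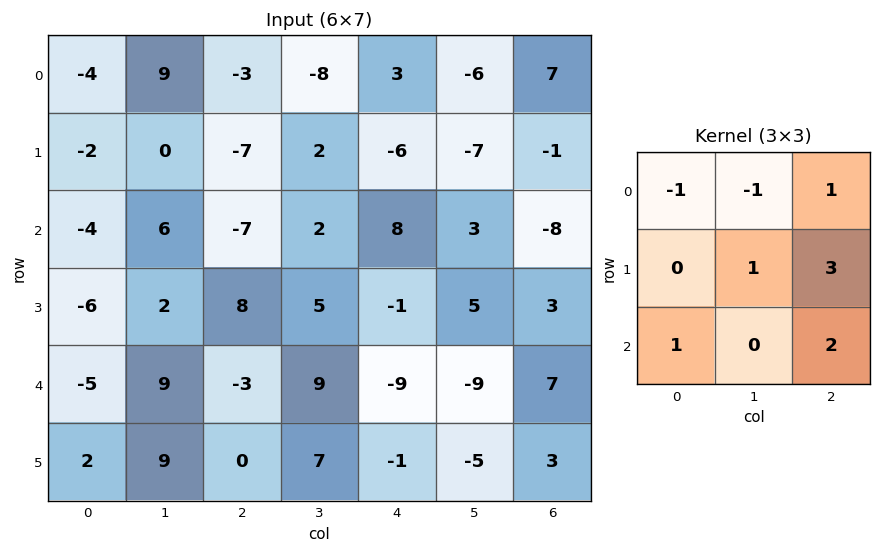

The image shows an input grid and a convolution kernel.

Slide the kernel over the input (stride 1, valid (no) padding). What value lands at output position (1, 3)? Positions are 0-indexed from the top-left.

The receptive field on the input at this output position is [2 -6 -7 / 2 8 3 / 5 -1 5]. Elementwise product with the kernel and sum: 2·-1 + -6·-1 + -7·1 + 8·1 + 3·3 + 5·1 + 5·2.

29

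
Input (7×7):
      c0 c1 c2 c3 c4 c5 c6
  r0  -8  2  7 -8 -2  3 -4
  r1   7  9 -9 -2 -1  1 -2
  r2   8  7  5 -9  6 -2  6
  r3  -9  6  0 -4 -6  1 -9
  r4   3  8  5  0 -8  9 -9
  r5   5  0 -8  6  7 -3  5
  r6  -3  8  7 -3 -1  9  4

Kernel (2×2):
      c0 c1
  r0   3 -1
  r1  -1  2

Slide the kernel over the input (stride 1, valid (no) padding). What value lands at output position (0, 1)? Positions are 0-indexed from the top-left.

The receptive field on the input at this output position is [2 7 / 9 -9]. Elementwise product with the kernel and sum: 2·3 + 7·-1 + 9·-1 + -9·2.

-28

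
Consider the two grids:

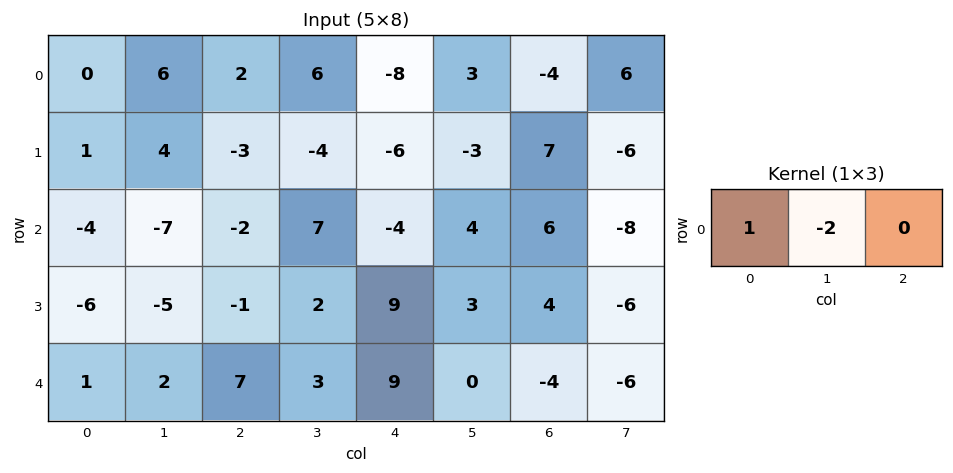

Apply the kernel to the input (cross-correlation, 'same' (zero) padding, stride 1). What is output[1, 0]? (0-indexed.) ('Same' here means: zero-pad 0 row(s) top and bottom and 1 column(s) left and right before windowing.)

-2

The receptive field on the zero-padded input at this output position is [0 1 4]. Elementwise product with the kernel and sum: 0·1 + 1·-2.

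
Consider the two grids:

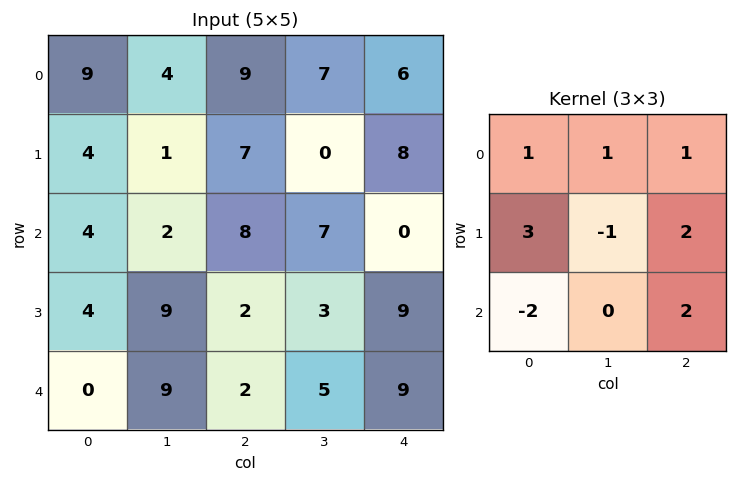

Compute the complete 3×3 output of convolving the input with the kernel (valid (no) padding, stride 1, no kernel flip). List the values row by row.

Output[0,0]: The receptive field on the input at this output position is [9 4 9 / 4 1 7 / 4 2 8]. Elementwise product with the kernel and sum: 9·1 + 4·1 + 9·1 + 4·3 + 1·-1 + 7·2 + 4·-2 + 8·2.
Output[0,1]: The receptive field on the input at this output position is [4 9 7 / 1 7 0 / 2 8 7]. Elementwise product with the kernel and sum: 4·1 + 9·1 + 7·1 + 1·3 + 7·-1 + 0·2 + 2·-2 + 7·2.

55 26 43
34 8 46
25 40 50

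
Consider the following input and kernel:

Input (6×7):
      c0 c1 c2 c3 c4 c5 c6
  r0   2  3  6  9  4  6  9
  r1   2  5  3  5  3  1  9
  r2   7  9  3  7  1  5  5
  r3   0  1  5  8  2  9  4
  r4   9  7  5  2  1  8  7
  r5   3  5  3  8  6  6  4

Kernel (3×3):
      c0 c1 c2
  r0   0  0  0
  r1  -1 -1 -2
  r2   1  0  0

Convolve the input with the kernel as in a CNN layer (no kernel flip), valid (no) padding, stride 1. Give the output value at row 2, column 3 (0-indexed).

-26

The receptive field on the input at this output position is [7 1 5 / 8 2 9 / 2 1 8]. Elementwise product with the kernel and sum: 8·-1 + 2·-1 + 9·-2 + 2·1.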